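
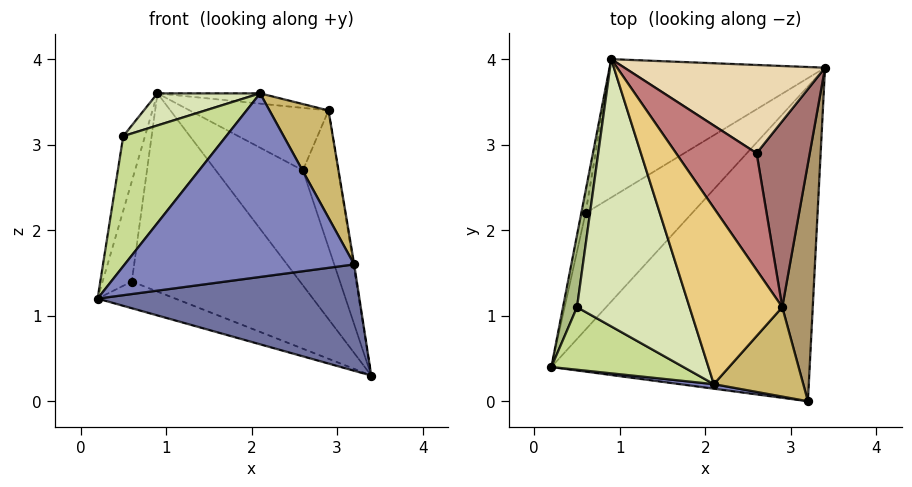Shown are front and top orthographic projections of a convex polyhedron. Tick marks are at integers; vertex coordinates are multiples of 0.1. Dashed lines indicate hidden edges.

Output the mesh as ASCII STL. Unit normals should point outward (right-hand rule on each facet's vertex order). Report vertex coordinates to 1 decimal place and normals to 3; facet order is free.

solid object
 facet normal 0.083 -0.319 -0.944
  outer loop
   vertex 3.2 0.0 1.6
   vertex 0.2 0.4 1.2
   vertex 3.4 3.9 0.3
  endloop
 endfacet
 facet normal -0.135 -0.990 0.025
  outer loop
   vertex 2.1 0.2 3.6
   vertex 0.2 0.4 1.2
   vertex 3.2 0.0 1.6
  endloop
 endfacet
 facet normal -0.460 0.198 -0.865
  outer loop
   vertex 0.6 2.2 1.4
   vertex 3.4 3.9 0.3
   vertex 0.2 0.4 1.2
  endloop
 endfacet
 facet normal -0.974 0.222 -0.049
  outer loop
   vertex 0.6 2.2 1.4
   vertex 0.2 0.4 1.2
   vertex 0.9 4.0 3.6
  endloop
 endfacet
 facet normal -0.586 0.665 -0.464
  outer loop
   vertex 0.6 2.2 1.4
   vertex 0.9 4.0 3.6
   vertex 3.4 3.9 0.3
  endloop
 endfacet
 facet normal -0.987 0.117 0.113
  outer loop
   vertex 0.5 1.1 3.1
   vertex 0.9 4.0 3.6
   vertex 0.2 0.4 1.2
  endloop
 endfacet
 facet normal -0.540 -0.758 0.365
  outer loop
   vertex 0.5 1.1 3.1
   vertex 0.2 0.4 1.2
   vertex 2.1 0.2 3.6
  endloop
 endfacet
 facet normal -0.353 -0.111 0.929
  outer loop
   vertex 0.5 1.1 3.1
   vertex 2.1 0.2 3.6
   vertex 0.9 4.0 3.6
  endloop
 endfacet
 facet normal 0.987 0.004 0.162
  outer loop
   vertex 2.9 1.1 3.4
   vertex 3.2 0.0 1.6
   vertex 3.4 3.9 0.3
  endloop
 endfacet
 facet normal 0.716 -0.537 0.447
  outer loop
   vertex 2.9 1.1 3.4
   vertex 2.1 0.2 3.6
   vertex 3.2 0.0 1.6
  endloop
 endfacet
 facet normal 0.181 0.057 0.982
  outer loop
   vertex 2.9 1.1 3.4
   vertex 0.9 4.0 3.6
   vertex 2.1 0.2 3.6
  endloop
 endfacet
 facet normal 0.641 0.609 0.467
  outer loop
   vertex 2.6 2.9 2.7
   vertex 3.4 3.9 0.3
   vertex 0.9 4.0 3.6
  endloop
 endfacet
 facet normal 0.859 0.304 0.413
  outer loop
   vertex 2.6 2.9 2.7
   vertex 2.9 1.1 3.4
   vertex 3.4 3.9 0.3
  endloop
 endfacet
 facet normal 0.611 0.373 0.698
  outer loop
   vertex 2.6 2.9 2.7
   vertex 0.9 4.0 3.6
   vertex 2.9 1.1 3.4
  endloop
 endfacet
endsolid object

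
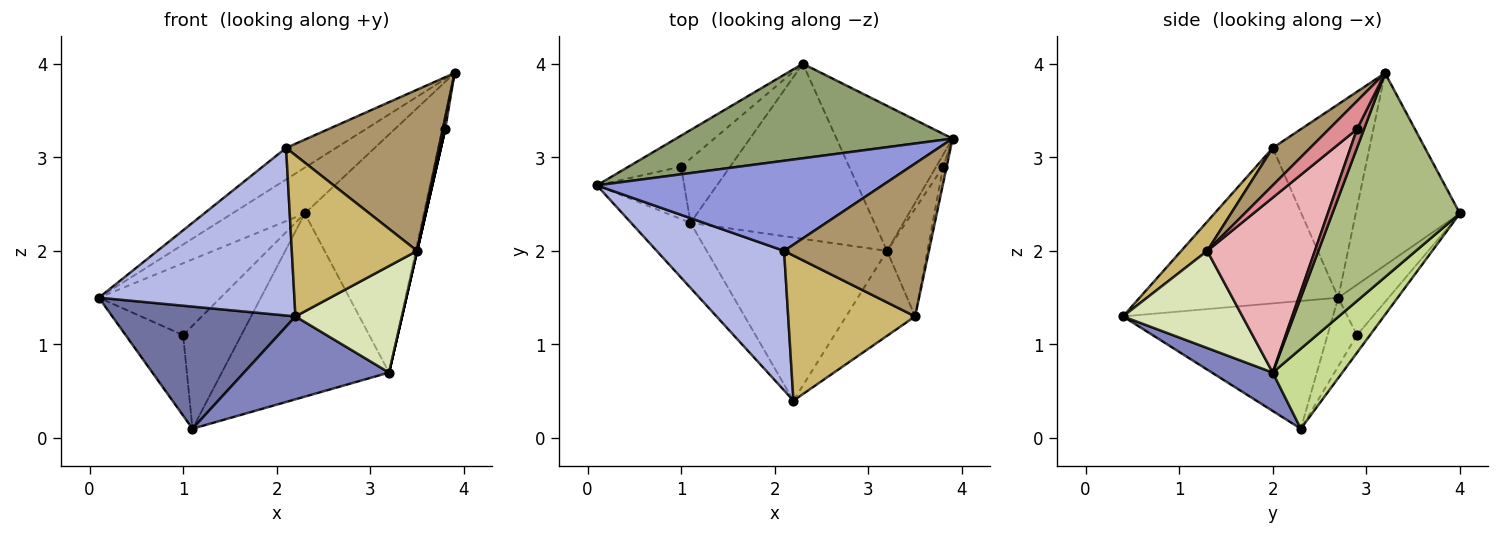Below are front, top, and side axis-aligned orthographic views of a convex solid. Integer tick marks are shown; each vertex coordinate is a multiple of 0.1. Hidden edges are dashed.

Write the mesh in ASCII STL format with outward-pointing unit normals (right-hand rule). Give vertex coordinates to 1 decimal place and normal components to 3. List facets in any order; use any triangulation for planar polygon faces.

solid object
 facet normal -0.711 -0.621 -0.331
  outer loop
   vertex 1.1 2.3 0.1
   vertex 2.2 0.4 1.3
   vertex 0.1 2.7 1.5
  endloop
 endfacet
 facet normal 0.187 -0.445 -0.876
  outer loop
   vertex 3.2 2.0 0.7
   vertex 2.2 0.4 1.3
   vertex 1.1 2.3 0.1
  endloop
 endfacet
 facet normal -0.539 0.278 0.795
  outer loop
   vertex 2.1 2.0 3.1
   vertex 3.9 3.2 3.9
   vertex 0.1 2.7 1.5
  endloop
 endfacet
 facet normal -0.615 -0.606 0.504
  outer loop
   vertex 2.1 2.0 3.1
   vertex 0.1 2.7 1.5
   vertex 2.2 0.4 1.3
  endloop
 endfacet
 facet normal -0.530 0.370 0.763
  outer loop
   vertex 2.3 4.0 2.4
   vertex 0.1 2.7 1.5
   vertex 3.9 3.2 3.9
  endloop
 endfacet
 facet normal 0.675 0.630 -0.384
  outer loop
   vertex 2.3 4.0 2.4
   vertex 3.9 3.2 3.9
   vertex 3.2 2.0 0.7
  endloop
 endfacet
 facet normal 0.288 0.692 -0.662
  outer loop
   vertex 2.3 4.0 2.4
   vertex 3.2 2.0 0.7
   vertex 1.1 2.3 0.1
  endloop
 endfacet
 facet normal 0.659 -0.588 -0.469
  outer loop
   vertex 3.5 1.3 2.0
   vertex 2.2 0.4 1.3
   vertex 3.2 2.0 0.7
  endloop
 endfacet
 facet normal 0.175 -0.714 0.677
  outer loop
   vertex 3.5 1.3 2.0
   vertex 3.9 3.2 3.9
   vertex 2.1 2.0 3.1
  endloop
 endfacet
 facet normal 0.152 -0.734 0.661
  outer loop
   vertex 3.5 1.3 2.0
   vertex 2.1 2.0 3.1
   vertex 2.2 0.4 1.3
  endloop
 endfacet
 facet normal -0.394 0.770 -0.502
  outer loop
   vertex 1.0 2.9 1.1
   vertex 1.1 2.3 0.1
   vertex 0.1 2.7 1.5
  endloop
 endfacet
 facet normal -0.355 0.858 -0.371
  outer loop
   vertex 1.0 2.9 1.1
   vertex 0.1 2.7 1.5
   vertex 2.3 4.0 2.4
  endloop
 endfacet
 facet normal -0.187 0.834 -0.519
  outer loop
   vertex 1.0 2.9 1.1
   vertex 2.3 4.0 2.4
   vertex 1.1 2.3 0.1
  endloop
 endfacet
 facet normal 0.872 0.363 -0.327
  outer loop
   vertex 3.8 2.9 3.3
   vertex 3.2 2.0 0.7
   vertex 3.9 3.2 3.9
  endloop
 endfacet
 facet normal 0.989 -0.087 -0.121
  outer loop
   vertex 3.8 2.9 3.3
   vertex 3.9 3.2 3.9
   vertex 3.5 1.3 2.0
  endloop
 endfacet
 facet normal 0.974 0.000 -0.225
  outer loop
   vertex 3.8 2.9 3.3
   vertex 3.5 1.3 2.0
   vertex 3.2 2.0 0.7
  endloop
 endfacet
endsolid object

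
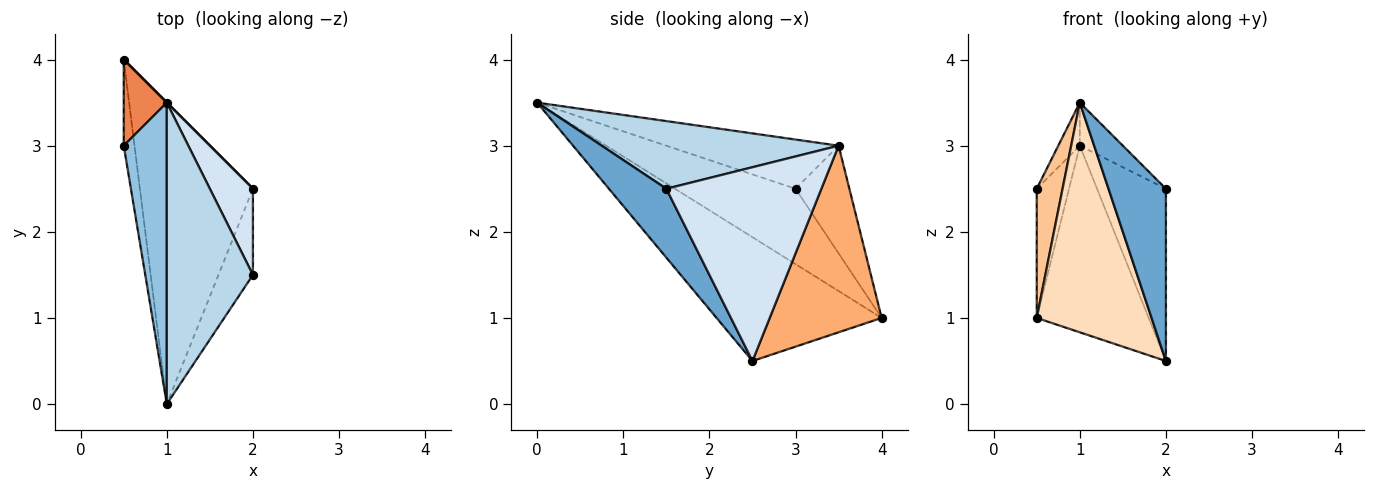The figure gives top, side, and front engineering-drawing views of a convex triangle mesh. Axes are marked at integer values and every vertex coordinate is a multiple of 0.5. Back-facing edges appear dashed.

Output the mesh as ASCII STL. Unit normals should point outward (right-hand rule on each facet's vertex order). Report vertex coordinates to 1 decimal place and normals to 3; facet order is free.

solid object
 facet normal 0.667 -0.667 -0.333
  outer loop
   vertex 2.0 2.5 0.5
   vertex 2.0 1.5 2.5
   vertex 1.0 0.0 3.5
  endloop
 endfacet
 facet normal -0.749 0.094 0.656
  outer loop
   vertex 1.0 3.5 3.0
   vertex 0.5 3.0 2.5
   vertex 1.0 0.0 3.5
  endloop
 endfacet
 facet normal 0.614 0.112 0.781
  outer loop
   vertex 1.0 3.5 3.0
   vertex 1.0 0.0 3.5
   vertex 2.0 1.5 2.5
  endloop
 endfacet
 facet normal 0.896 0.398 0.199
  outer loop
   vertex 1.0 3.5 3.0
   vertex 2.0 1.5 2.5
   vertex 2.0 2.5 0.5
  endloop
 endfacet
 facet normal -0.811 0.487 0.324
  outer loop
   vertex 0.5 4.0 1.0
   vertex 0.5 3.0 2.5
   vertex 1.0 3.5 3.0
  endloop
 endfacet
 facet normal 0.707 0.707 0.000
  outer loop
   vertex 0.5 4.0 1.0
   vertex 1.0 3.5 3.0
   vertex 2.0 2.5 0.5
  endloop
 endfacet
 facet normal -0.968 -0.208 -0.138
  outer loop
   vertex 0.5 4.0 1.0
   vertex 1.0 0.0 3.5
   vertex 0.5 3.0 2.5
  endloop
 endfacet
 facet normal -0.657 -0.457 -0.600
  outer loop
   vertex 0.5 4.0 1.0
   vertex 2.0 2.5 0.5
   vertex 1.0 0.0 3.5
  endloop
 endfacet
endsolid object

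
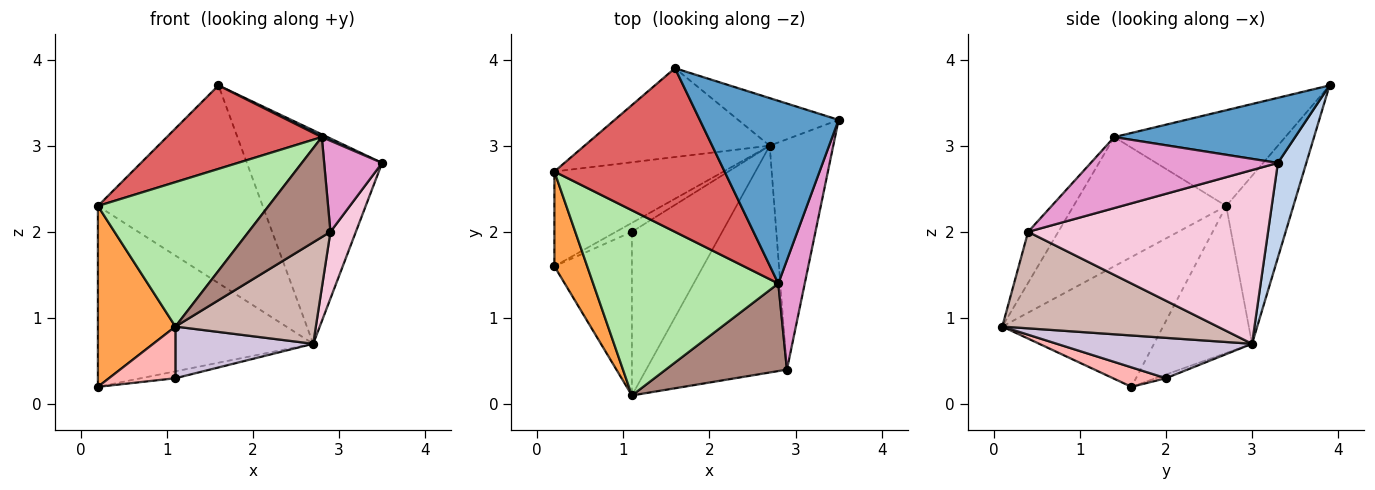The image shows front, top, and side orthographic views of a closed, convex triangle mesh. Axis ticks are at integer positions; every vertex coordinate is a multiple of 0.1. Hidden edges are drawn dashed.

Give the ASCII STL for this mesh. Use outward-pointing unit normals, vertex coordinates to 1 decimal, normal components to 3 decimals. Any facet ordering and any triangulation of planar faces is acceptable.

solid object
 facet normal 0.425 -0.013 0.905
  outer loop
   vertex 2.8 1.4 3.1
   vertex 3.5 3.3 2.8
   vertex 1.6 3.9 3.7
  endloop
 endfacet
 facet normal 0.201 0.956 -0.213
  outer loop
   vertex 2.7 3.0 0.7
   vertex 1.6 3.9 3.7
   vertex 3.5 3.3 2.8
  endloop
 endfacet
 facet normal -0.878 -0.423 0.222
  outer loop
   vertex 0.2 2.7 2.3
   vertex 0.2 1.6 0.2
   vertex 1.1 0.1 0.9
  endloop
 endfacet
 facet normal -0.374 0.822 -0.430
  outer loop
   vertex 0.2 2.7 2.3
   vertex 2.7 3.0 0.7
   vertex 0.2 1.6 0.2
  endloop
 endfacet
 facet normal -0.349 0.855 -0.384
  outer loop
   vertex 0.2 2.7 2.3
   vertex 1.6 3.9 3.7
   vertex 2.7 3.0 0.7
  endloop
 endfacet
 facet normal -0.482 -0.539 0.691
  outer loop
   vertex 0.2 2.7 2.3
   vertex 1.1 0.1 0.9
   vertex 2.8 1.4 3.1
  endloop
 endfacet
 facet normal -0.448 -0.406 0.796
  outer loop
   vertex 0.2 2.7 2.3
   vertex 2.8 1.4 3.1
   vertex 1.6 3.9 3.7
  endloop
 endfacet
 facet normal 0.233 -0.293 -0.927
  outer loop
   vertex 1.1 2.0 0.3
   vertex 1.1 0.1 0.9
   vertex 0.2 1.6 0.2
  endloop
 endfacet
 facet normal -0.180 0.600 -0.780
  outer loop
   vertex 1.1 2.0 0.3
   vertex 0.2 1.6 0.2
   vertex 2.7 3.0 0.7
  endloop
 endfacet
 facet normal 0.392 -0.277 -0.877
  outer loop
   vertex 1.1 2.0 0.3
   vertex 2.7 3.0 0.7
   vertex 1.1 0.1 0.9
  endloop
 endfacet
 facet normal -0.267 -0.725 0.635
  outer loop
   vertex 2.9 0.4 2.0
   vertex 2.8 1.4 3.1
   vertex 1.1 0.1 0.9
  endloop
 endfacet
 facet normal 0.531 -0.346 -0.774
  outer loop
   vertex 2.9 0.4 2.0
   vertex 1.1 0.1 0.9
   vertex 2.7 3.0 0.7
  endloop
 endfacet
 facet normal 0.900 -0.279 0.335
  outer loop
   vertex 2.9 0.4 2.0
   vertex 3.5 3.3 2.8
   vertex 2.8 1.4 3.1
  endloop
 endfacet
 facet normal 0.935 -0.099 -0.342
  outer loop
   vertex 2.9 0.4 2.0
   vertex 2.7 3.0 0.7
   vertex 3.5 3.3 2.8
  endloop
 endfacet
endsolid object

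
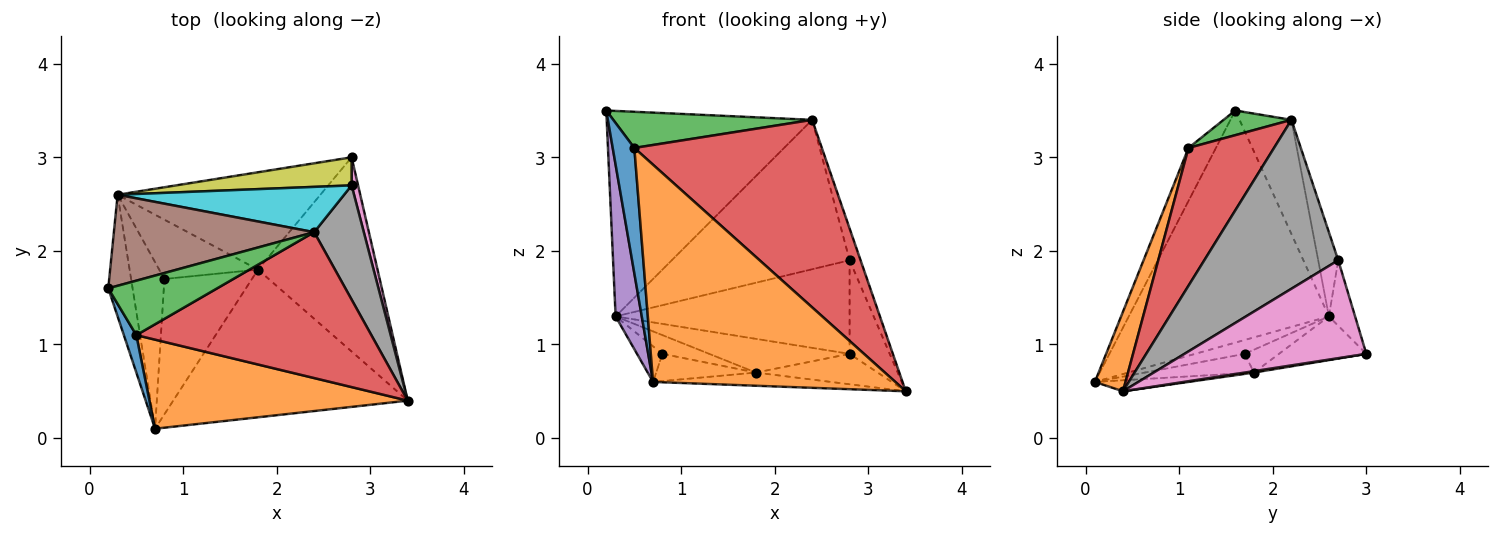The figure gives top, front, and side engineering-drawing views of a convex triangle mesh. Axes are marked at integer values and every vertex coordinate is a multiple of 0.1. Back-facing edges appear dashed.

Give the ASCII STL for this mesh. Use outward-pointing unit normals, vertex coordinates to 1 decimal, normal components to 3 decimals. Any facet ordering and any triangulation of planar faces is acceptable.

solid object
 facet normal -0.772 -0.609 0.182
  outer loop
   vertex 0.5 1.1 3.1
   vertex 0.2 1.6 3.5
   vertex 0.7 0.1 0.6
  endloop
 endfacet
 facet normal 0.116 -0.919 0.377
  outer loop
   vertex 0.5 1.1 3.1
   vertex 0.7 0.1 0.6
   vertex 3.4 0.4 0.5
  endloop
 endfacet
 facet normal 0.185 -0.544 0.819
  outer loop
   vertex 0.5 1.1 3.1
   vertex 2.4 2.2 3.4
   vertex 0.2 1.6 3.5
  endloop
 endfacet
 facet normal 0.339 -0.743 0.578
  outer loop
   vertex 0.5 1.1 3.1
   vertex 3.4 0.4 0.5
   vertex 2.4 2.2 3.4
  endloop
 endfacet
 facet normal -0.986 -0.129 -0.103
  outer loop
   vertex 0.3 2.6 1.3
   vertex 0.7 0.1 0.6
   vertex 0.2 1.6 3.5
  endloop
 endfacet
 facet normal -0.225 0.891 0.395
  outer loop
   vertex 0.3 2.6 1.3
   vertex 0.2 1.6 3.5
   vertex 2.4 2.2 3.4
  endloop
 endfacet
 facet normal 0.974 0.215 0.064
  outer loop
   vertex 2.8 2.7 1.9
   vertex 3.4 0.4 0.5
   vertex 2.8 3.0 0.9
  endloop
 endfacet
 facet normal 0.956 0.078 0.281
  outer loop
   vertex 2.8 2.7 1.9
   vertex 2.4 2.2 3.4
   vertex 3.4 0.4 0.5
  endloop
 endfacet
 facet normal -0.107 0.952 0.286
  outer loop
   vertex 2.8 2.7 1.9
   vertex 2.8 3.0 0.9
   vertex 0.3 2.6 1.3
  endloop
 endfacet
 facet normal -0.107 0.951 0.289
  outer loop
   vertex 2.8 2.7 1.9
   vertex 0.3 2.6 1.3
   vertex 2.4 2.2 3.4
  endloop
 endfacet
 facet normal -0.199 0.321 -0.926
  outer loop
   vertex 1.8 1.8 0.7
   vertex 0.3 2.6 1.3
   vertex 2.8 3.0 0.9
  endloop
 endfacet
 facet normal 0.012 0.155 -0.988
  outer loop
   vertex 1.8 1.8 0.7
   vertex 2.8 3.0 0.9
   vertex 3.4 0.4 0.5
  endloop
 endfacet
 facet normal -0.047 0.089 -0.995
  outer loop
   vertex 1.8 1.8 0.7
   vertex 3.4 0.4 0.5
   vertex 0.7 0.1 0.6
  endloop
 endfacet
 facet normal -0.377 0.193 -0.906
  outer loop
   vertex 0.8 1.7 0.9
   vertex 0.7 0.1 0.6
   vertex 0.3 2.6 1.3
  endloop
 endfacet
 facet normal -0.211 0.193 -0.958
  outer loop
   vertex 0.8 1.7 0.9
   vertex 1.8 1.8 0.7
   vertex 0.7 0.1 0.6
  endloop
 endfacet
 facet normal -0.216 0.294 -0.931
  outer loop
   vertex 0.8 1.7 0.9
   vertex 0.3 2.6 1.3
   vertex 1.8 1.8 0.7
  endloop
 endfacet
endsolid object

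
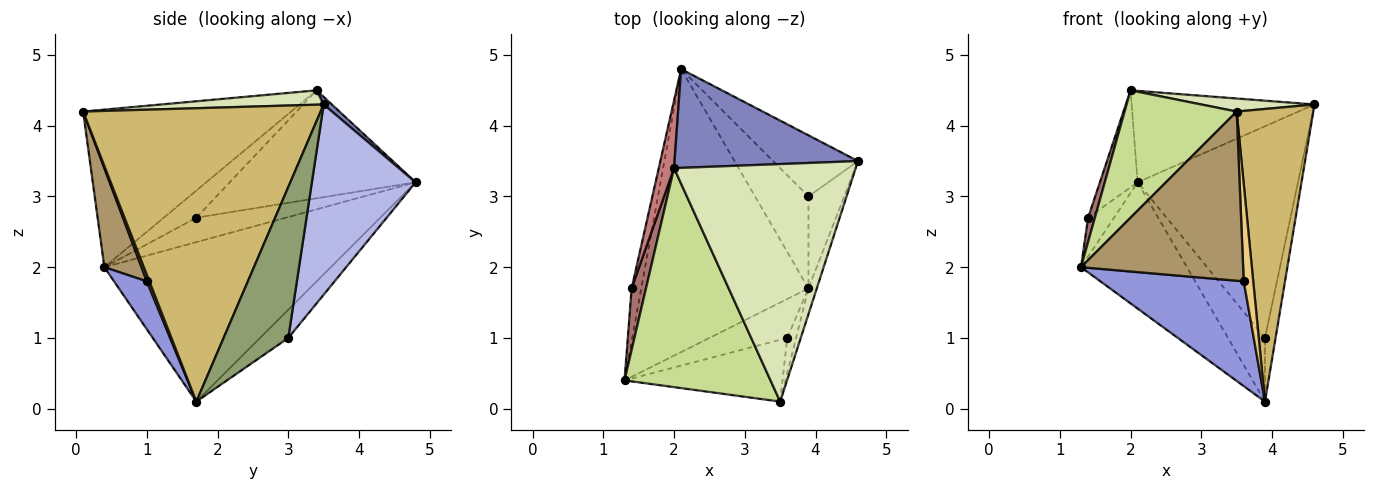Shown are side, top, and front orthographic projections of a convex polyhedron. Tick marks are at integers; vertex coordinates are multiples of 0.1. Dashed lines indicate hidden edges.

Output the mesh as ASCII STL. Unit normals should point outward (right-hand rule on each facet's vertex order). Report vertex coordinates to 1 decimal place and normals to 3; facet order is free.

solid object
 facet normal -0.657 0.307 -0.689
  outer loop
   vertex 3.9 1.7 0.1
   vertex 1.3 0.4 2.0
   vertex 2.1 4.8 3.2
  endloop
 endfacet
 facet normal 0.030 0.679 0.734
  outer loop
   vertex 2.0 3.4 4.5
   vertex 4.6 3.5 4.3
   vertex 2.1 4.8 3.2
  endloop
 endfacet
 facet normal 0.210 -0.917 -0.340
  outer loop
   vertex 3.6 1.0 1.8
   vertex 1.3 0.4 2.0
   vertex 3.9 1.7 0.1
  endloop
 endfacet
 facet normal 0.528 0.816 -0.236
  outer loop
   vertex 3.9 3.0 1.0
   vertex 2.1 4.8 3.2
   vertex 4.6 3.5 4.3
  endloop
 endfacet
 facet normal 0.961 0.158 -0.228
  outer loop
   vertex 3.9 3.0 1.0
   vertex 4.6 3.5 4.3
   vertex 3.9 1.7 0.1
  endloop
 endfacet
 facet normal -0.399 0.522 -0.754
  outer loop
   vertex 3.9 3.0 1.0
   vertex 3.9 1.7 0.1
   vertex 2.1 4.8 3.2
  endloop
 endfacet
 facet normal -0.682 -0.368 0.632
  outer loop
   vertex 3.5 0.1 4.2
   vertex 2.0 3.4 4.5
   vertex 1.3 0.4 2.0
  endloop
 endfacet
 facet normal 0.079 -0.055 0.995
  outer loop
   vertex 3.5 0.1 4.2
   vertex 4.6 3.5 4.3
   vertex 2.0 3.4 4.5
  endloop
 endfacet
 facet normal 0.210 -0.918 -0.336
  outer loop
   vertex 3.5 0.1 4.2
   vertex 1.3 0.4 2.0
   vertex 3.6 1.0 1.8
  endloop
 endfacet
 facet normal 0.951 -0.307 -0.027
  outer loop
   vertex 3.5 0.1 4.2
   vertex 3.9 1.7 0.1
   vertex 4.6 3.5 4.3
  endloop
 endfacet
 facet normal 0.248 -0.910 -0.331
  outer loop
   vertex 3.5 0.1 4.2
   vertex 3.6 1.0 1.8
   vertex 3.9 1.7 0.1
  endloop
 endfacet
 facet normal -0.898 0.260 -0.355
  outer loop
   vertex 1.4 1.7 2.7
   vertex 2.1 4.8 3.2
   vertex 1.3 0.4 2.0
  endloop
 endfacet
 facet normal -0.869 -0.181 0.461
  outer loop
   vertex 1.4 1.7 2.7
   vertex 1.3 0.4 2.0
   vertex 2.0 3.4 4.5
  endloop
 endfacet
 facet normal -0.971 0.197 0.138
  outer loop
   vertex 1.4 1.7 2.7
   vertex 2.0 3.4 4.5
   vertex 2.1 4.8 3.2
  endloop
 endfacet
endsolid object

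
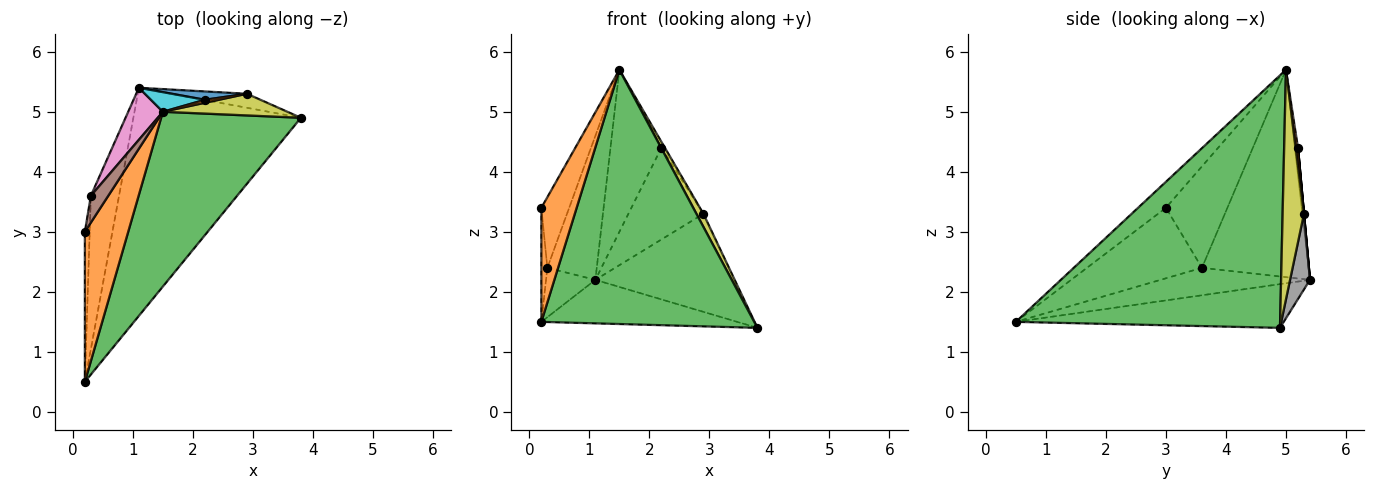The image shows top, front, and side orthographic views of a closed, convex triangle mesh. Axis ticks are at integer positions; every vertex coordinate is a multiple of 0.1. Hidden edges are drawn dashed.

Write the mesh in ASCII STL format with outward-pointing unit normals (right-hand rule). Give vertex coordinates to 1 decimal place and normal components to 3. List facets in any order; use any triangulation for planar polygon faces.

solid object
 facet normal -0.248 0.182 -0.952
  outer loop
   vertex 1.1 5.4 2.2
   vertex 3.8 4.9 1.4
   vertex 0.2 0.5 1.5
  endloop
 endfacet
 facet normal -0.431 -0.546 0.718
  outer loop
   vertex 1.5 5.0 5.7
   vertex 0.2 3.0 3.4
   vertex 0.2 0.5 1.5
  endloop
 endfacet
 facet normal 0.715 -0.576 0.396
  outer loop
   vertex 1.5 5.0 5.7
   vertex 0.2 0.5 1.5
   vertex 3.8 4.9 1.4
  endloop
 endfacet
 facet normal -0.996 0.052 -0.068
  outer loop
   vertex 0.3 3.6 2.4
   vertex 0.2 0.5 1.5
   vertex 0.2 3.0 3.4
  endloop
 endfacet
 facet normal -0.680 0.225 -0.698
  outer loop
   vertex 0.3 3.6 2.4
   vertex 1.1 5.4 2.2
   vertex 0.2 0.5 1.5
  endloop
 endfacet
 facet normal -0.900 0.407 0.154
  outer loop
   vertex 0.3 3.6 2.4
   vertex 0.2 3.0 3.4
   vertex 1.5 5.0 5.7
  endloop
 endfacet
 facet normal -0.897 0.415 0.150
  outer loop
   vertex 0.3 3.6 2.4
   vertex 1.5 5.0 5.7
   vertex 1.1 5.4 2.2
  endloop
 endfacet
 facet normal 0.140 0.980 -0.140
  outer loop
   vertex 2.9 5.3 3.3
   vertex 3.8 4.9 1.4
   vertex 1.1 5.4 2.2
  endloop
 endfacet
 facet normal 0.845 -0.276 0.458
  outer loop
   vertex 2.9 5.3 3.3
   vertex 1.5 5.0 5.7
   vertex 3.8 4.9 1.4
  endloop
 endfacet
 facet normal -0.060 0.991 0.120
  outer loop
   vertex 2.2 5.2 4.4
   vertex 1.1 5.4 2.2
   vertex 1.5 5.0 5.7
  endloop
 endfacet
 facet normal 0.000 0.996 0.091
  outer loop
   vertex 2.2 5.2 4.4
   vertex 2.9 5.3 3.3
   vertex 1.1 5.4 2.2
  endloop
 endfacet
 facet normal 0.498 0.775 0.388
  outer loop
   vertex 2.2 5.2 4.4
   vertex 1.5 5.0 5.7
   vertex 2.9 5.3 3.3
  endloop
 endfacet
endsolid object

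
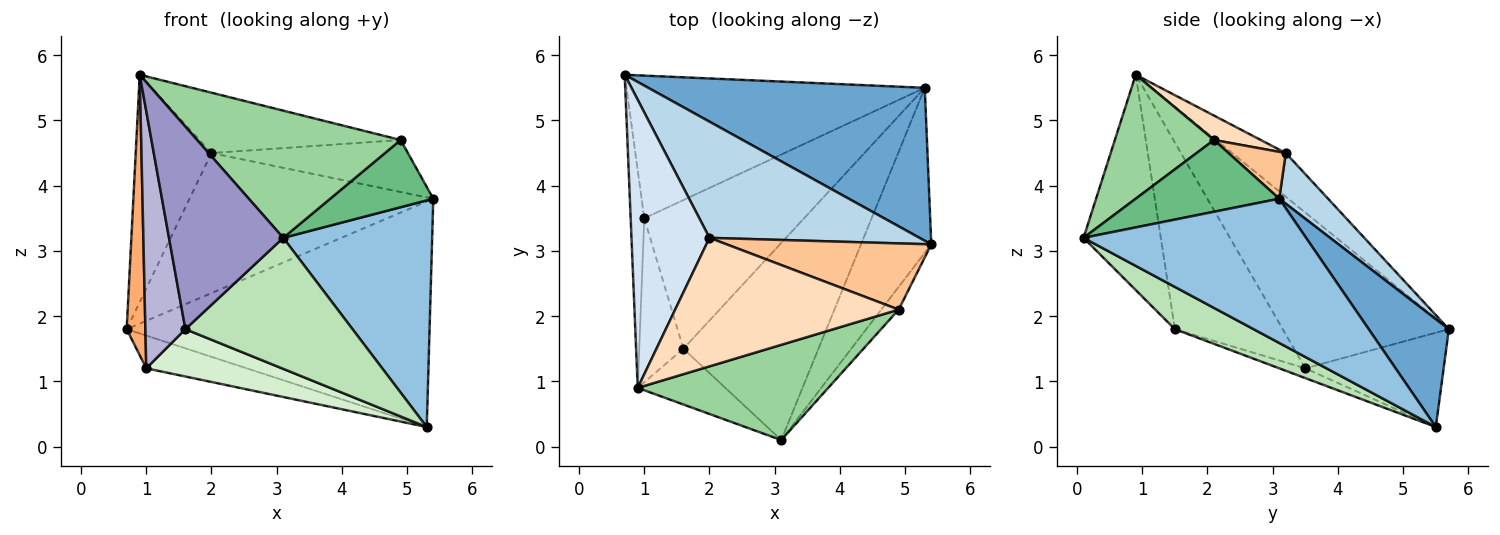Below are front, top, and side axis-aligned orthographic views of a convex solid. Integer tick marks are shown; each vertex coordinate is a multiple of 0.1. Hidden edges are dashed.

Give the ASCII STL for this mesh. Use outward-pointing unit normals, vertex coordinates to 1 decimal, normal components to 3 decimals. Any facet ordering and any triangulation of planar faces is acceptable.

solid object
 facet normal 0.214 0.808 0.548
  outer loop
   vertex 5.3 5.5 0.3
   vertex 0.7 5.7 1.8
   vertex 5.4 3.1 3.8
  endloop
 endfacet
 facet normal 0.770 -0.515 -0.375
  outer loop
   vertex 5.3 5.5 0.3
   vertex 5.4 3.1 3.8
   vertex 3.1 0.1 3.2
  endloop
 endfacet
 facet normal 0.152 0.761 0.631
  outer loop
   vertex 2.0 3.2 4.5
   vertex 5.4 3.1 3.8
   vertex 0.7 5.7 1.8
  endloop
 endfacet
 facet normal -0.402 0.567 0.719
  outer loop
   vertex 2.0 3.2 4.5
   vertex 0.7 5.7 1.8
   vertex 0.9 0.9 5.7
  endloop
 endfacet
 facet normal -0.294 0.214 -0.931
  outer loop
   vertex 1.0 3.5 1.2
   vertex 0.7 5.7 1.8
   vertex 5.3 5.5 0.3
  endloop
 endfacet
 facet normal -0.990 -0.111 -0.086
  outer loop
   vertex 1.0 3.5 1.2
   vertex 0.9 0.9 5.7
   vertex 0.7 5.7 1.8
  endloop
 endfacet
 facet normal 0.177 0.608 0.774
  outer loop
   vertex 4.9 2.1 4.7
   vertex 5.4 3.1 3.8
   vertex 2.0 3.2 4.5
  endloop
 endfacet
 facet normal 0.098 0.423 0.901
  outer loop
   vertex 4.9 2.1 4.7
   vertex 2.0 3.2 4.5
   vertex 0.9 0.9 5.7
  endloop
 endfacet
 facet normal 0.797 -0.572 -0.193
  outer loop
   vertex 4.9 2.1 4.7
   vertex 3.1 0.1 3.2
   vertex 5.4 3.1 3.8
  endloop
 endfacet
 facet normal 0.363 -0.746 0.558
  outer loop
   vertex 4.9 2.1 4.7
   vertex 0.9 0.9 5.7
   vertex 3.1 0.1 3.2
  endloop
 endfacet
 facet normal 0.252 -0.536 -0.806
  outer loop
   vertex 1.6 1.5 1.8
   vertex 5.3 5.5 0.3
   vertex 3.1 0.1 3.2
  endloop
 endfacet
 facet normal -0.058 -0.303 -0.951
  outer loop
   vertex 1.6 1.5 1.8
   vertex 1.0 3.5 1.2
   vertex 5.3 5.5 0.3
  endloop
 endfacet
 facet normal -0.546 -0.808 -0.222
  outer loop
   vertex 1.6 1.5 1.8
   vertex 3.1 0.1 3.2
   vertex 0.9 0.9 5.7
  endloop
 endfacet
 facet normal -0.915 -0.340 -0.217
  outer loop
   vertex 1.6 1.5 1.8
   vertex 0.9 0.9 5.7
   vertex 1.0 3.5 1.2
  endloop
 endfacet
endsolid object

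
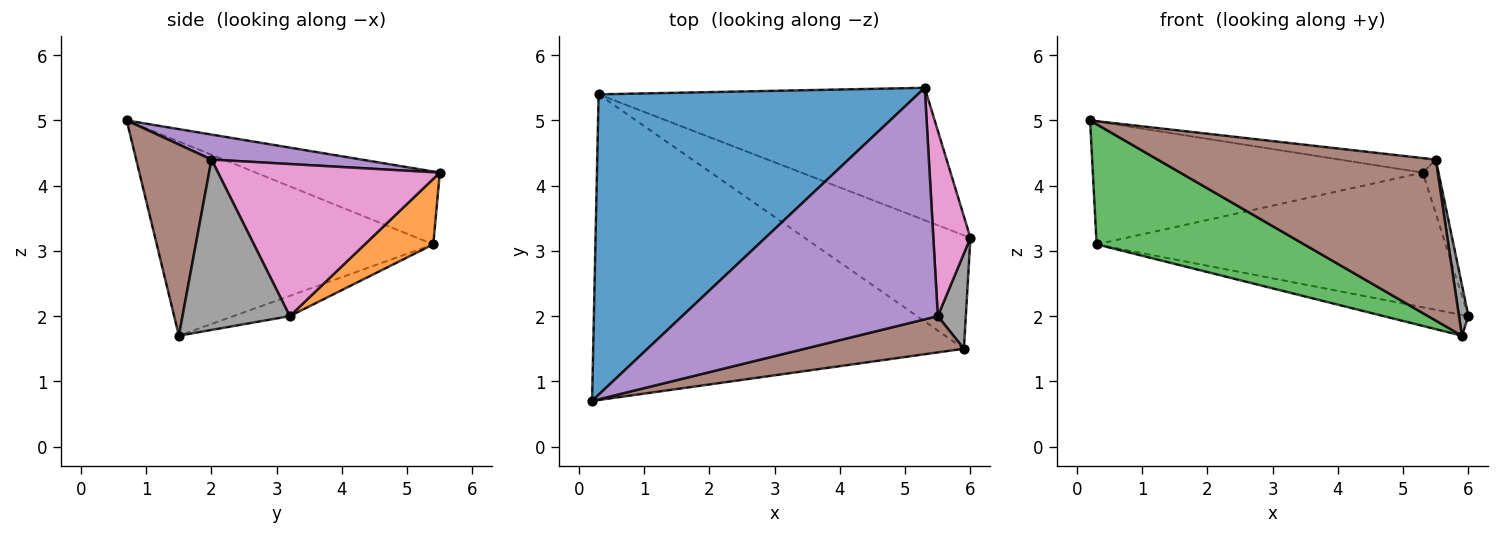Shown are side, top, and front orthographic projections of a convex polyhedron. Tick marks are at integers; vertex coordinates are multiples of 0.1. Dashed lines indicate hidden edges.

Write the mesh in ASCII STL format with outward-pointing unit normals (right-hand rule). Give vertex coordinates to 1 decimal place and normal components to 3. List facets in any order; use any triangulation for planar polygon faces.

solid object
 facet normal -0.207 0.370 0.906
  outer loop
   vertex 0.3 5.4 3.1
   vertex 0.2 0.7 5.0
   vertex 5.3 5.5 4.2
  endloop
 endfacet
 facet normal 0.139 0.706 -0.694
  outer loop
   vertex 0.3 5.4 3.1
   vertex 5.3 5.5 4.2
   vertex 6.0 3.2 2.0
  endloop
 endfacet
 facet normal -0.438 -0.329 -0.837
  outer loop
   vertex 0.3 5.4 3.1
   vertex 5.9 1.5 1.7
   vertex 0.2 0.7 5.0
  endloop
 endfacet
 facet normal -0.119 0.179 -0.977
  outer loop
   vertex 0.3 5.4 3.1
   vertex 6.0 3.2 2.0
   vertex 5.9 1.5 1.7
  endloop
 endfacet
 facet normal 0.097 0.062 0.993
  outer loop
   vertex 5.5 2.0 4.4
   vertex 5.3 5.5 4.2
   vertex 0.2 0.7 5.0
  endloop
 endfacet
 facet normal 0.255 -0.943 0.213
  outer loop
   vertex 5.5 2.0 4.4
   vertex 0.2 0.7 5.0
   vertex 5.9 1.5 1.7
  endloop
 endfacet
 facet normal 0.969 0.069 0.236
  outer loop
   vertex 5.5 2.0 4.4
   vertex 6.0 3.2 2.0
   vertex 5.3 5.5 4.2
  endloop
 endfacet
 facet normal 0.983 -0.086 0.162
  outer loop
   vertex 5.5 2.0 4.4
   vertex 5.9 1.5 1.7
   vertex 6.0 3.2 2.0
  endloop
 endfacet
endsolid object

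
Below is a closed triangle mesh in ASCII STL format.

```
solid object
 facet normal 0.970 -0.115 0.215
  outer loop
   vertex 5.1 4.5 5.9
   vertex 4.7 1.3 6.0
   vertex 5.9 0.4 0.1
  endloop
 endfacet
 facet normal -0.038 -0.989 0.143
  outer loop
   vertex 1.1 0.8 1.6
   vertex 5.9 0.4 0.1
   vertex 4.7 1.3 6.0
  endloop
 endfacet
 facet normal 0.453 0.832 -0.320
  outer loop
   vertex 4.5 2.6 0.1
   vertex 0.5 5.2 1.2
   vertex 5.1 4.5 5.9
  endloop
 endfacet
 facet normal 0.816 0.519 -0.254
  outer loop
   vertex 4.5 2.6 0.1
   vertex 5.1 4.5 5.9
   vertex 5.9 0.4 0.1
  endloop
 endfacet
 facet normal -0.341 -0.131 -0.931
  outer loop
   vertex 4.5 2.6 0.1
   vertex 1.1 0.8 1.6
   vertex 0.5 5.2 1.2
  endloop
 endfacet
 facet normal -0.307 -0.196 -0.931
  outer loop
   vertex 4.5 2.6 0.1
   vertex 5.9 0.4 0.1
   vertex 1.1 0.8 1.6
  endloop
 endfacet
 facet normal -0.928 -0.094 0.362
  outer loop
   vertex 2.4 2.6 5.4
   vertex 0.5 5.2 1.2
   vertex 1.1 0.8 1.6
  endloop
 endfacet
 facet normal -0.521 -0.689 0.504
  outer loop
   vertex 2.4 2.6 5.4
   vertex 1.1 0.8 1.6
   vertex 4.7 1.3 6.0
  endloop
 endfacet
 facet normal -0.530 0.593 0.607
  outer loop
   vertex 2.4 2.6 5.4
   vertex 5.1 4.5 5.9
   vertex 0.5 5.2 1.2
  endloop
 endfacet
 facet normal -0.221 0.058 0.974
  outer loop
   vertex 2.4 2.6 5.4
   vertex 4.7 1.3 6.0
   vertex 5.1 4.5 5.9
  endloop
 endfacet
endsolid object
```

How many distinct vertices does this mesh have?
7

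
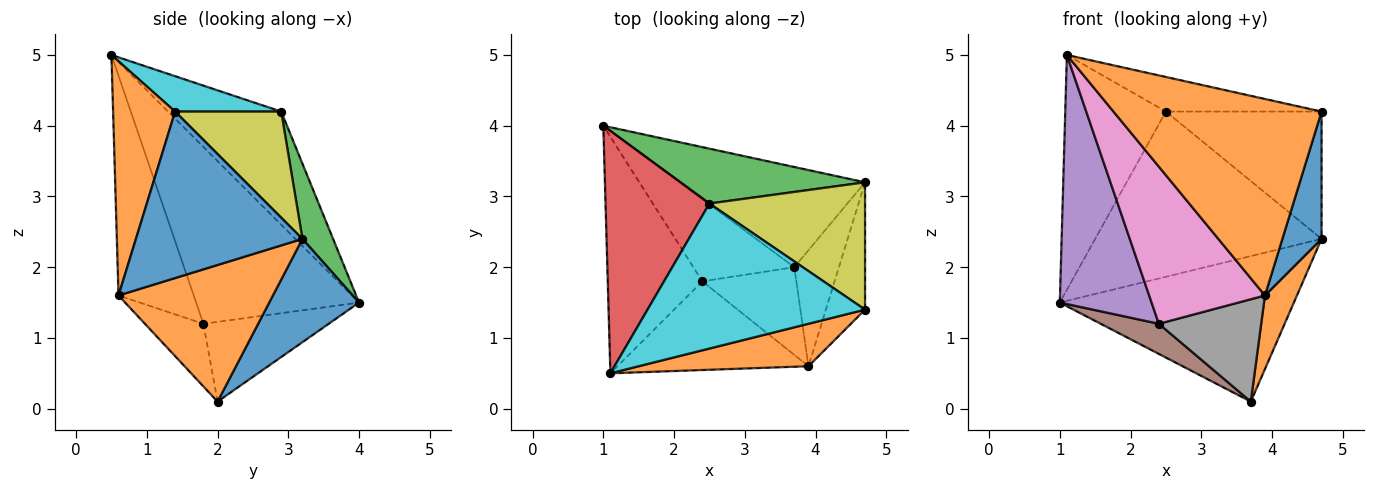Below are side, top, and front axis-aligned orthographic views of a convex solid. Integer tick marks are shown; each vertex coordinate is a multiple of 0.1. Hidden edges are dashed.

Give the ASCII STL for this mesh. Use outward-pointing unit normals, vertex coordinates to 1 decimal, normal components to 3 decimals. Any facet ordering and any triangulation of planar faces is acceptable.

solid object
 facet normal 0.301 0.785 -0.541
  outer loop
   vertex 3.7 2.0 0.1
   vertex 1.0 4.0 1.5
   vertex 4.7 3.2 2.4
  endloop
 endfacet
 facet normal 0.933 -0.193 -0.305
  outer loop
   vertex 3.9 0.6 1.6
   vertex 3.7 2.0 0.1
   vertex 4.7 3.2 2.4
  endloop
 endfacet
 facet normal 0.127 0.941 0.313
  outer loop
   vertex 2.5 2.9 4.2
   vertex 4.7 3.2 2.4
   vertex 1.0 4.0 1.5
  endloop
 endfacet
 facet normal -0.616 0.548 0.566
  outer loop
   vertex 2.5 2.9 4.2
   vertex 1.0 4.0 1.5
   vertex 1.1 0.5 5.0
  endloop
 endfacet
 facet normal -0.790 -0.445 -0.422
  outer loop
   vertex 2.4 1.8 1.2
   vertex 1.1 0.5 5.0
   vertex 1.0 4.0 1.5
  endloop
 endfacet
 facet normal -0.596 -0.276 -0.754
  outer loop
   vertex 2.4 1.8 1.2
   vertex 1.0 4.0 1.5
   vertex 3.7 2.0 0.1
  endloop
 endfacet
 facet normal -0.492 -0.758 -0.428
  outer loop
   vertex 2.4 1.8 1.2
   vertex 3.9 0.6 1.6
   vertex 1.1 0.5 5.0
  endloop
 endfacet
 facet normal -0.398 -0.697 -0.597
  outer loop
   vertex 2.4 1.8 1.2
   vertex 3.7 2.0 0.1
   vertex 3.9 0.6 1.6
  endloop
 endfacet
 facet normal 0.434 0.637 0.637
  outer loop
   vertex 4.7 1.4 4.2
   vertex 4.7 3.2 2.4
   vertex 2.5 2.9 4.2
  endloop
 endfacet
 facet normal 0.156 0.229 0.961
  outer loop
   vertex 4.7 1.4 4.2
   vertex 2.5 2.9 4.2
   vertex 1.1 0.5 5.0
  endloop
 endfacet
 facet normal 0.949 -0.223 -0.223
  outer loop
   vertex 4.7 1.4 4.2
   vertex 3.9 0.6 1.6
   vertex 4.7 3.2 2.4
  endloop
 endfacet
 facet normal 0.280 -0.938 0.203
  outer loop
   vertex 4.7 1.4 4.2
   vertex 1.1 0.5 5.0
   vertex 3.9 0.6 1.6
  endloop
 endfacet
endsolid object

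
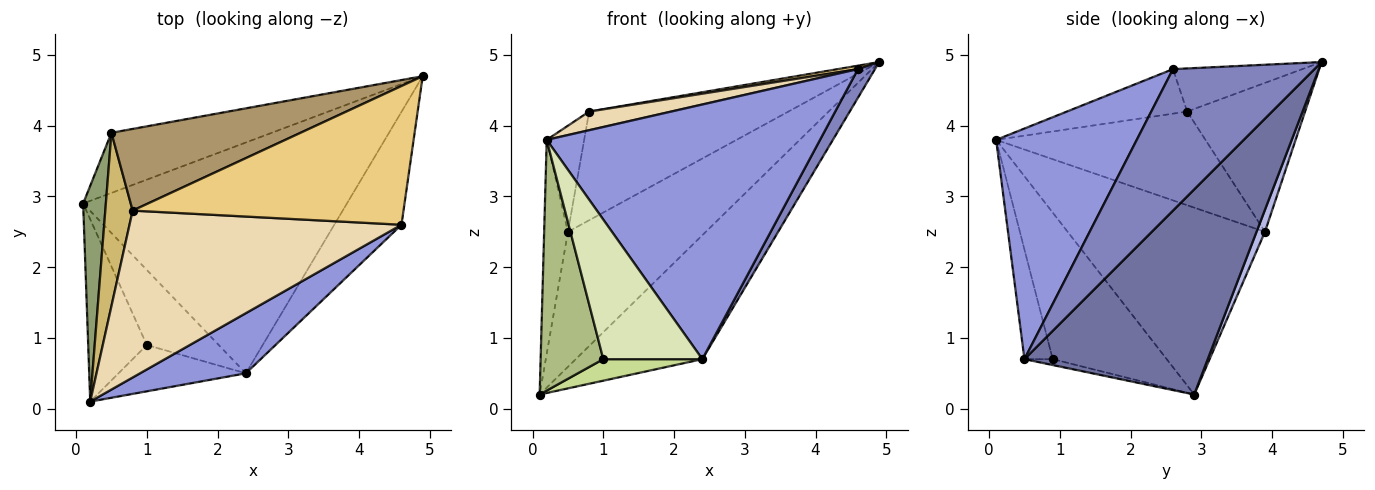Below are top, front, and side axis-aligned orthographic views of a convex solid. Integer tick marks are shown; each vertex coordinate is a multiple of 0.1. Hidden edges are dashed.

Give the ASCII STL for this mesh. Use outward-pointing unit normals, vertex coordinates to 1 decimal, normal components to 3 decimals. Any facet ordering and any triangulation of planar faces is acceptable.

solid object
 facet normal 0.565 0.390 -0.727
  outer loop
   vertex 2.4 0.5 0.7
   vertex 0.1 2.9 0.2
   vertex 4.9 4.7 4.9
  endloop
 endfacet
 facet normal 0.898 -0.108 -0.427
  outer loop
   vertex 2.4 0.5 0.7
   vertex 4.9 4.7 4.9
   vertex 4.6 2.6 4.8
  endloop
 endfacet
 facet normal 0.448 -0.870 0.205
  outer loop
   vertex 2.4 0.5 0.7
   vertex 4.6 2.6 4.8
   vertex 0.2 0.1 3.8
  endloop
 endfacet
 facet normal 0.056 0.912 -0.406
  outer loop
   vertex 0.5 3.9 2.5
   vertex 4.9 4.7 4.9
   vertex 0.1 2.9 0.2
  endloop
 endfacet
 facet normal -0.986 0.119 0.120
  outer loop
   vertex 0.5 3.9 2.5
   vertex 0.1 2.9 0.2
   vertex 0.2 0.1 3.8
  endloop
 endfacet
 facet normal -0.827 -0.455 -0.331
  outer loop
   vertex 1.0 0.9 0.7
   vertex 0.2 0.1 3.8
   vertex 0.1 2.9 0.2
  endloop
 endfacet
 facet normal -0.079 -0.275 -0.958
  outer loop
   vertex 1.0 0.9 0.7
   vertex 0.1 2.9 0.2
   vertex 2.4 0.5 0.7
  endloop
 endfacet
 facet normal -0.262 -0.916 -0.304
  outer loop
   vertex 1.0 0.9 0.7
   vertex 2.4 0.5 0.7
   vertex 0.2 0.1 3.8
  endloop
 endfacet
 facet normal -0.428 0.723 0.543
  outer loop
   vertex 0.8 2.8 4.2
   vertex 4.9 4.7 4.9
   vertex 0.5 3.9 2.5
  endloop
 endfacet
 facet normal -0.946 0.169 0.276
  outer loop
   vertex 0.8 2.8 4.2
   vertex 0.5 3.9 2.5
   vertex 0.2 0.1 3.8
  endloop
 endfacet
 facet normal -0.157 -0.025 0.987
  outer loop
   vertex 0.8 2.8 4.2
   vertex 4.6 2.6 4.8
   vertex 4.9 4.7 4.9
  endloop
 endfacet
 facet normal -0.161 -0.110 0.981
  outer loop
   vertex 0.8 2.8 4.2
   vertex 0.2 0.1 3.8
   vertex 4.6 2.6 4.8
  endloop
 endfacet
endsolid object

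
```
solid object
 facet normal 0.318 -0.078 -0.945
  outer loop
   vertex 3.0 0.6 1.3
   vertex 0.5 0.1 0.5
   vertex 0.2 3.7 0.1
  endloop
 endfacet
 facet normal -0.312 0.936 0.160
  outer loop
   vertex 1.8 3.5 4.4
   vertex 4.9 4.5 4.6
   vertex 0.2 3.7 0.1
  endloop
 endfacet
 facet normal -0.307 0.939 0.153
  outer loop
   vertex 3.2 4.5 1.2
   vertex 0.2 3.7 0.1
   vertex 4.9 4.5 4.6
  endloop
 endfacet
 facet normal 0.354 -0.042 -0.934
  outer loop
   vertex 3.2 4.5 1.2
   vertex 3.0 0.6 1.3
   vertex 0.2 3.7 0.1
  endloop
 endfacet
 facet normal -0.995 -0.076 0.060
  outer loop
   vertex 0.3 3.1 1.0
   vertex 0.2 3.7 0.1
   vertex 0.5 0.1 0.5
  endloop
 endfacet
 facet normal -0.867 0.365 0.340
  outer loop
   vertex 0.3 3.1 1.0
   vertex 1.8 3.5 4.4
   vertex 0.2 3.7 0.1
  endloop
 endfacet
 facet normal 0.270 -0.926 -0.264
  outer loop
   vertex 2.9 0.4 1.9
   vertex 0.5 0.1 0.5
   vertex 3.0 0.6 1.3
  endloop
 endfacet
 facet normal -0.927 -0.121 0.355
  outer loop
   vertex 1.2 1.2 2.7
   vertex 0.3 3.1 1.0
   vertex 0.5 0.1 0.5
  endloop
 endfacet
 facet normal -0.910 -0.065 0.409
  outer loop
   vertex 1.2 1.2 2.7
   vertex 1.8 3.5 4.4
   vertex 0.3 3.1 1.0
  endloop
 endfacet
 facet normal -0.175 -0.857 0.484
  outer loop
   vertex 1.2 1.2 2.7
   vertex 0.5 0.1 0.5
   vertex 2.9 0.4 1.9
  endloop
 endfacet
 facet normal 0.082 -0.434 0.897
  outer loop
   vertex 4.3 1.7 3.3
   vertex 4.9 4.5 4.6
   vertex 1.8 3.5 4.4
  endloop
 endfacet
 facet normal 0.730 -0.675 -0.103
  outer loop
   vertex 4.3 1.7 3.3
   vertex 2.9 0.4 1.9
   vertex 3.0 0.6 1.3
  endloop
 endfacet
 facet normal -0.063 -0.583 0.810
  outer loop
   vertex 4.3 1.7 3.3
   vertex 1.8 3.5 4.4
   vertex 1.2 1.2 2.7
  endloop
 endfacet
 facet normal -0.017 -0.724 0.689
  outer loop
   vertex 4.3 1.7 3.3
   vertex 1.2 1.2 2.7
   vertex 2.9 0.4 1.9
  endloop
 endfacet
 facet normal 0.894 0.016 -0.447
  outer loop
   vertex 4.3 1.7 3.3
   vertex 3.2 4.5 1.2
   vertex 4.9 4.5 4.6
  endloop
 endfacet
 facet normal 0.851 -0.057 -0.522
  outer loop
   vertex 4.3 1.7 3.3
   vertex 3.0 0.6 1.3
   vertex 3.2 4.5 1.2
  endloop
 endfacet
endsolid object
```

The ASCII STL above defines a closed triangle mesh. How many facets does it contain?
16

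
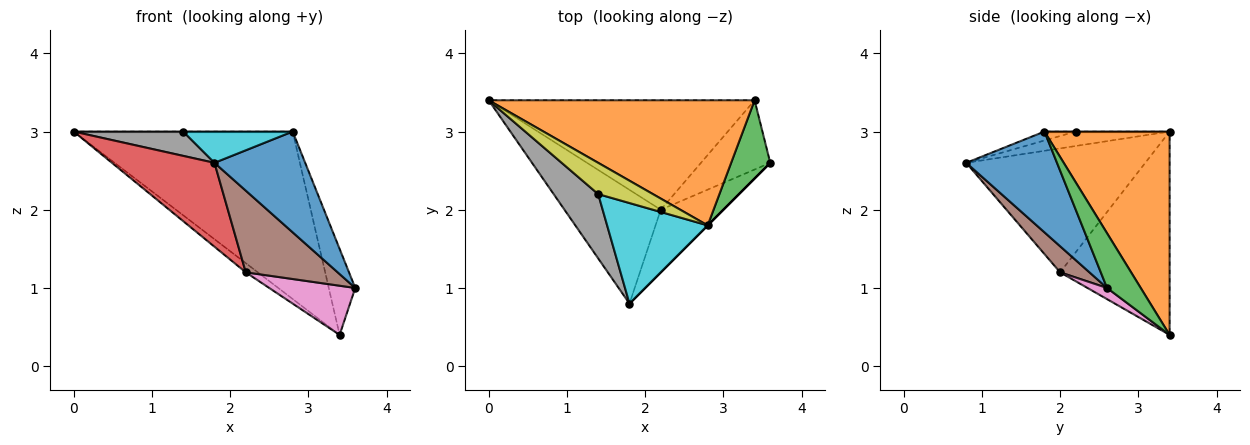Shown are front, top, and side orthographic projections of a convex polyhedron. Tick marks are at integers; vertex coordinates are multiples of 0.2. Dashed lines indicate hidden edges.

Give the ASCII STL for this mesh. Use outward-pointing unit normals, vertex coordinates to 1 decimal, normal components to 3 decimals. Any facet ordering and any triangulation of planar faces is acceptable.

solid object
 facet normal 0.707 -0.707 0.000
  outer loop
   vertex 2.8 1.8 3.0
   vertex 1.8 0.8 2.6
   vertex 3.6 2.6 1.0
  endloop
 endfacet
 facet normal 0.416 0.728 0.544
  outer loop
   vertex 2.8 1.8 3.0
   vertex 3.4 3.4 0.4
   vertex 0.0 3.4 3.0
  endloop
 endfacet
 facet normal 0.686 0.539 0.490
  outer loop
   vertex 2.8 1.8 3.0
   vertex 3.6 2.6 1.0
   vertex 3.4 3.4 0.4
  endloop
 endfacet
 facet normal -0.720 -0.412 -0.559
  outer loop
   vertex 2.2 2.0 1.2
   vertex 1.8 0.8 2.6
   vertex 0.0 3.4 3.0
  endloop
 endfacet
 facet normal -0.606 0.067 -0.793
  outer loop
   vertex 2.2 2.0 1.2
   vertex 0.0 3.4 3.0
   vertex 3.4 3.4 0.4
  endloop
 endfacet
 facet normal 0.246 -0.770 -0.589
  outer loop
   vertex 2.2 2.0 1.2
   vertex 3.6 2.6 1.0
   vertex 1.8 0.8 2.6
  endloop
 endfacet
 facet normal 0.130 -0.574 -0.809
  outer loop
   vertex 2.2 2.0 1.2
   vertex 3.4 3.4 0.4
   vertex 3.6 2.6 1.0
  endloop
 endfacet
 facet normal -0.290 -0.339 0.895
  outer loop
   vertex 1.4 2.2 3.0
   vertex 0.0 3.4 3.0
   vertex 1.8 0.8 2.6
  endloop
 endfacet
 facet normal 0.000 0.000 1.000
  outer loop
   vertex 1.4 2.2 3.0
   vertex 2.8 1.8 3.0
   vertex 0.0 3.4 3.0
  endloop
 endfacet
 facet normal -0.085 -0.296 0.951
  outer loop
   vertex 1.4 2.2 3.0
   vertex 1.8 0.8 2.6
   vertex 2.8 1.8 3.0
  endloop
 endfacet
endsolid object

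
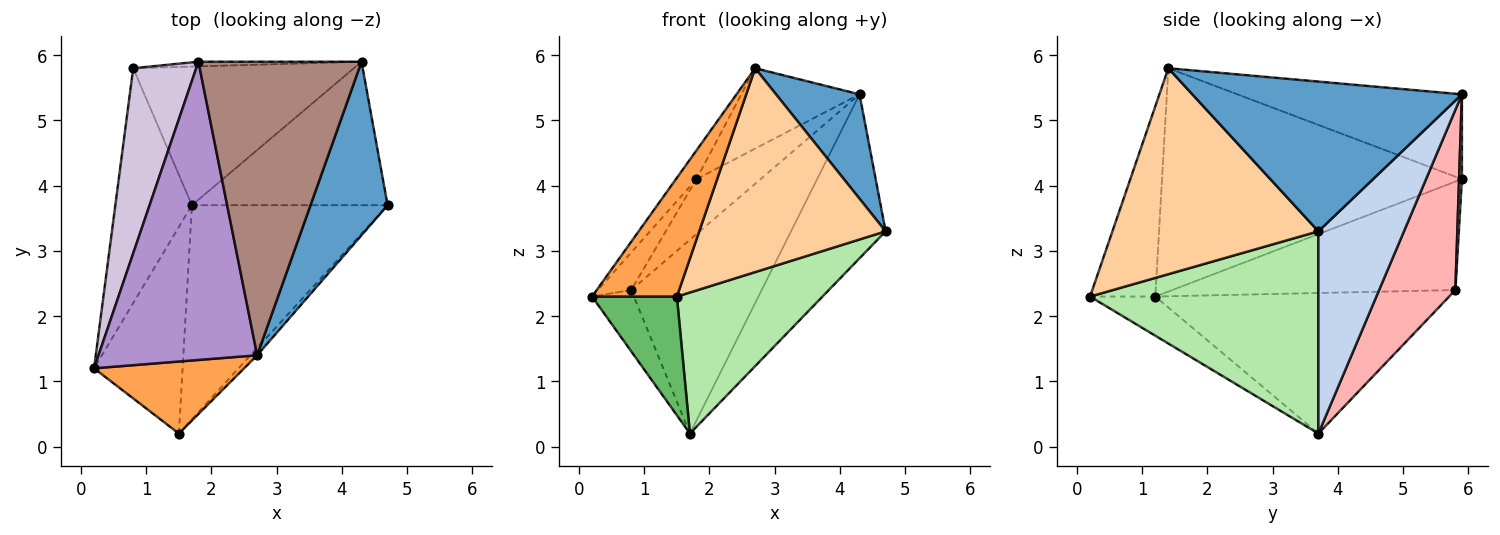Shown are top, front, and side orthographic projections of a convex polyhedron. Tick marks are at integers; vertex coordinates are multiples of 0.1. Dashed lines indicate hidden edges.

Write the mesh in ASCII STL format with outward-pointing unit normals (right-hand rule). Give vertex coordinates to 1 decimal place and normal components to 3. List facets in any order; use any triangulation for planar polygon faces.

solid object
 facet normal 0.857 -0.266 0.441
  outer loop
   vertex 2.7 1.4 5.8
   vertex 4.7 3.7 3.3
   vertex 4.3 5.9 5.4
  endloop
 endfacet
 facet normal 0.563 0.622 -0.544
  outer loop
   vertex 1.7 3.7 0.2
   vertex 4.3 5.9 5.4
   vertex 4.7 3.7 3.3
  endloop
 endfacet
 facet normal -0.549 -0.714 0.433
  outer loop
   vertex 1.5 0.2 2.3
   vertex 2.7 1.4 5.8
   vertex 0.2 1.2 2.3
  endloop
 endfacet
 facet normal 0.741 -0.671 -0.024
  outer loop
   vertex 1.5 0.2 2.3
   vertex 4.7 3.7 3.3
   vertex 2.7 1.4 5.8
  endloop
 endfacet
 facet normal -0.358 -0.465 -0.810
  outer loop
   vertex 1.5 0.2 2.3
   vertex 0.2 1.2 2.3
   vertex 1.7 3.7 0.2
  endloop
 endfacet
 facet normal 0.653 -0.417 -0.632
  outer loop
   vertex 1.5 0.2 2.3
   vertex 1.7 3.7 0.2
   vertex 4.7 3.7 3.3
  endloop
 endfacet
 facet normal -0.871 0.124 -0.475
  outer loop
   vertex 0.8 5.8 2.4
   vertex 1.7 3.7 0.2
   vertex 0.2 1.2 2.3
  endloop
 endfacet
 facet normal 0.429 0.735 -0.525
  outer loop
   vertex 0.8 5.8 2.4
   vertex 4.3 5.9 5.4
   vertex 1.7 3.7 0.2
  endloop
 endfacet
 facet normal -0.814 0.056 0.578
  outer loop
   vertex 1.8 5.9 4.1
   vertex 0.2 1.2 2.3
   vertex 2.7 1.4 5.8
  endloop
 endfacet
 facet normal -0.860 0.101 0.500
  outer loop
   vertex 1.8 5.9 4.1
   vertex 0.8 5.8 2.4
   vertex 0.2 1.2 2.3
  endloop
 endfacet
 facet normal -0.448 0.236 0.862
  outer loop
   vertex 1.8 5.9 4.1
   vertex 2.7 1.4 5.8
   vertex 4.3 5.9 5.4
  endloop
 endfacet
 facet normal 0.044 0.995 -0.084
  outer loop
   vertex 1.8 5.9 4.1
   vertex 4.3 5.9 5.4
   vertex 0.8 5.8 2.4
  endloop
 endfacet
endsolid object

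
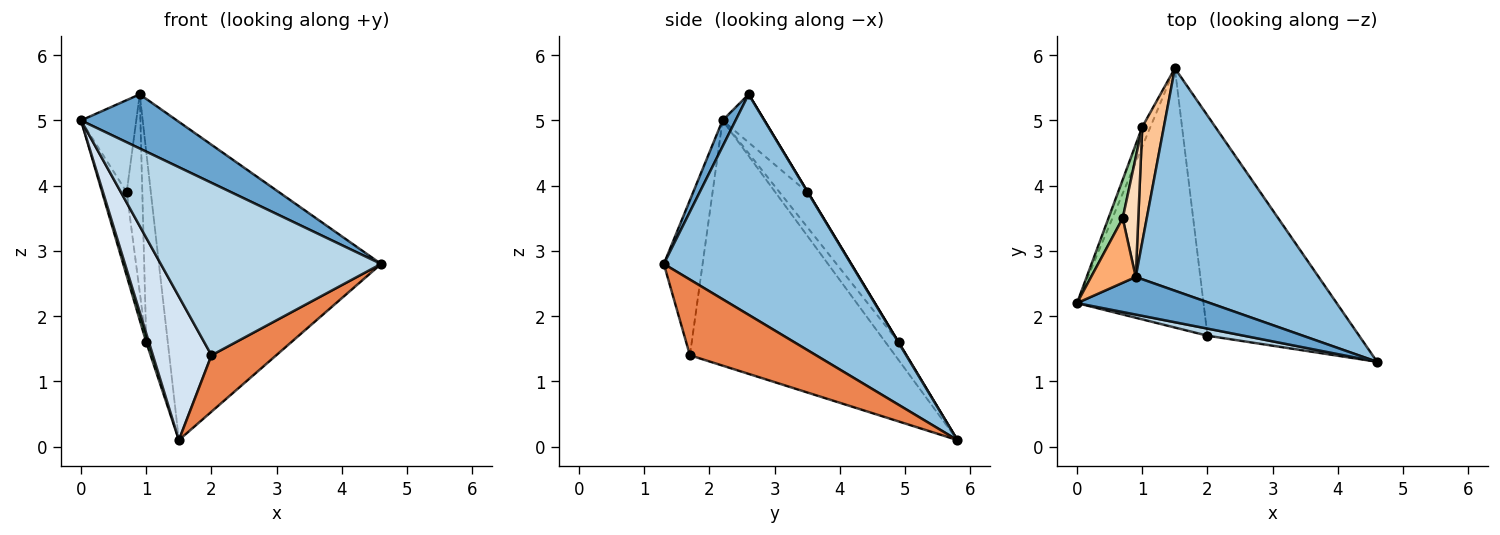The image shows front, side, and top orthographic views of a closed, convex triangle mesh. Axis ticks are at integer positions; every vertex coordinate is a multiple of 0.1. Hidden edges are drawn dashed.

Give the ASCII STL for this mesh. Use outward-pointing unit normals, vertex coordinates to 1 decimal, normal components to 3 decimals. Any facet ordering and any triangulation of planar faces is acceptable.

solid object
 facet normal 0.111 -0.817 0.566
  outer loop
   vertex 0.9 2.6 5.4
   vertex 0.0 2.2 5.0
   vertex 4.6 1.3 2.8
  endloop
 endfacet
 facet normal 0.568 0.674 0.471
  outer loop
   vertex 0.9 2.6 5.4
   vertex 4.6 1.3 2.8
   vertex 1.5 5.8 0.1
  endloop
 endfacet
 facet normal -0.173 -0.984 0.040
  outer loop
   vertex 2.0 1.7 1.4
   vertex 4.6 1.3 2.8
   vertex 0.0 2.2 5.0
  endloop
 endfacet
 facet normal -0.861 -0.246 -0.444
  outer loop
   vertex 2.0 1.7 1.4
   vertex 0.0 2.2 5.0
   vertex 1.5 5.8 0.1
  endloop
 endfacet
 facet normal 0.435 -0.223 -0.872
  outer loop
   vertex 2.0 1.7 1.4
   vertex 1.5 5.8 0.1
   vertex 4.6 1.3 2.8
  endloop
 endfacet
 facet normal -0.526 0.696 0.488
  outer loop
   vertex 0.7 3.5 3.9
   vertex 0.0 2.2 5.0
   vertex 0.9 2.6 5.4
  endloop
 endfacet
 facet normal 0.015 0.855 0.518
  outer loop
   vertex 1.0 4.9 1.6
   vertex 0.9 2.6 5.4
   vertex 1.5 5.8 0.1
  endloop
 endfacet
 facet normal -0.028 0.855 0.517
  outer loop
   vertex 1.0 4.9 1.6
   vertex 0.7 3.5 3.9
   vertex 0.9 2.6 5.4
  endloop
 endfacet
 facet normal -0.895 -0.181 -0.407
  outer loop
   vertex 1.0 4.9 1.6
   vertex 1.5 5.8 0.1
   vertex 0.0 2.2 5.0
  endloop
 endfacet
 facet normal -0.717 0.633 0.292
  outer loop
   vertex 1.0 4.9 1.6
   vertex 0.0 2.2 5.0
   vertex 0.7 3.5 3.9
  endloop
 endfacet
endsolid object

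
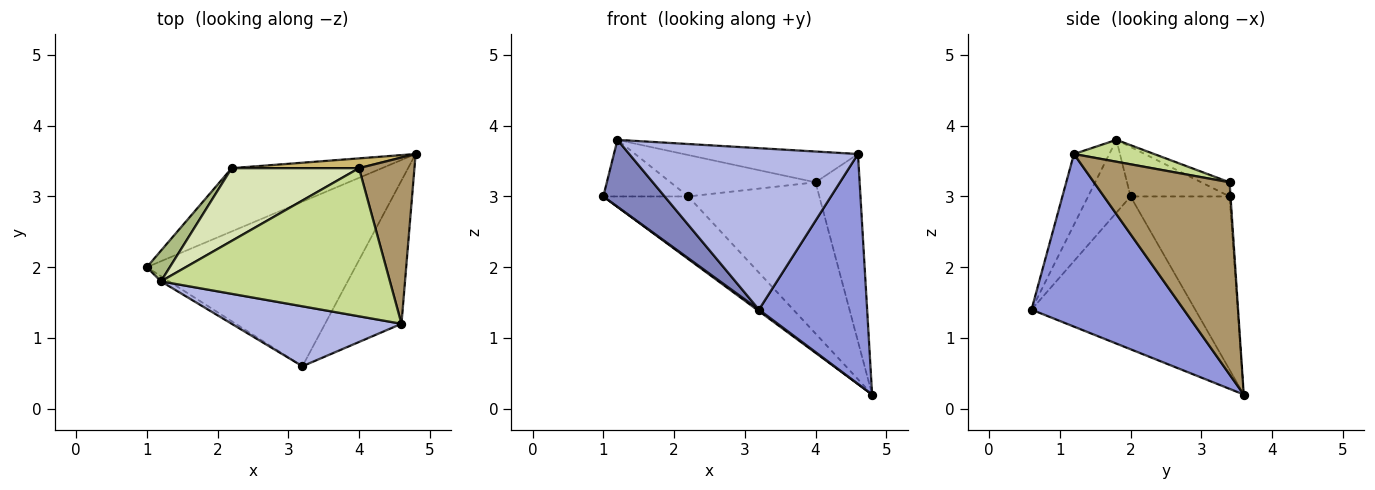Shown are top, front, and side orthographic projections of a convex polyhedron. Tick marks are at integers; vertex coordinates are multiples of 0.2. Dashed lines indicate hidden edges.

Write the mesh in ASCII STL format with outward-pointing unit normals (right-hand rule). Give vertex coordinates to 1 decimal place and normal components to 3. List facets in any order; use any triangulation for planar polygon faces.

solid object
 facet normal -0.591 -0.007 -0.806
  outer loop
   vertex 3.2 0.6 1.4
   vertex 1.0 2.0 3.0
   vertex 4.8 3.6 0.2
  endloop
 endfacet
 facet normal -0.568 -0.821 -0.063
  outer loop
   vertex 1.2 1.8 3.8
   vertex 1.0 2.0 3.0
   vertex 3.2 0.6 1.4
  endloop
 endfacet
 facet normal 0.767 -0.545 -0.339
  outer loop
   vertex 4.6 1.2 3.6
   vertex 3.2 0.6 1.4
   vertex 4.8 3.6 0.2
  endloop
 endfacet
 facet normal -0.143 -0.928 0.344
  outer loop
   vertex 4.6 1.2 3.6
   vertex 1.2 1.8 3.8
   vertex 3.2 0.6 1.4
  endloop
 endfacet
 facet normal -0.634 0.544 -0.550
  outer loop
   vertex 2.2 3.4 3.0
   vertex 4.8 3.6 0.2
   vertex 1.0 2.0 3.0
  endloop
 endfacet
 facet normal -0.716 0.614 0.332
  outer loop
   vertex 2.2 3.4 3.0
   vertex 1.0 2.0 3.0
   vertex 1.2 1.8 3.8
  endloop
 endfacet
 facet normal 0.093 0.203 0.975
  outer loop
   vertex 4.0 3.4 3.2
   vertex 1.2 1.8 3.8
   vertex 4.6 1.2 3.6
  endloop
 endfacet
 facet normal -0.096 0.493 0.865
  outer loop
   vertex 4.0 3.4 3.2
   vertex 2.2 3.4 3.0
   vertex 1.2 1.8 3.8
  endloop
 endfacet
 facet normal 0.917 0.298 0.264
  outer loop
   vertex 4.0 3.4 3.2
   vertex 4.6 1.2 3.6
   vertex 4.8 3.6 0.2
  endloop
 endfacet
 facet normal -0.007 0.998 0.065
  outer loop
   vertex 4.0 3.4 3.2
   vertex 4.8 3.6 0.2
   vertex 2.2 3.4 3.0
  endloop
 endfacet
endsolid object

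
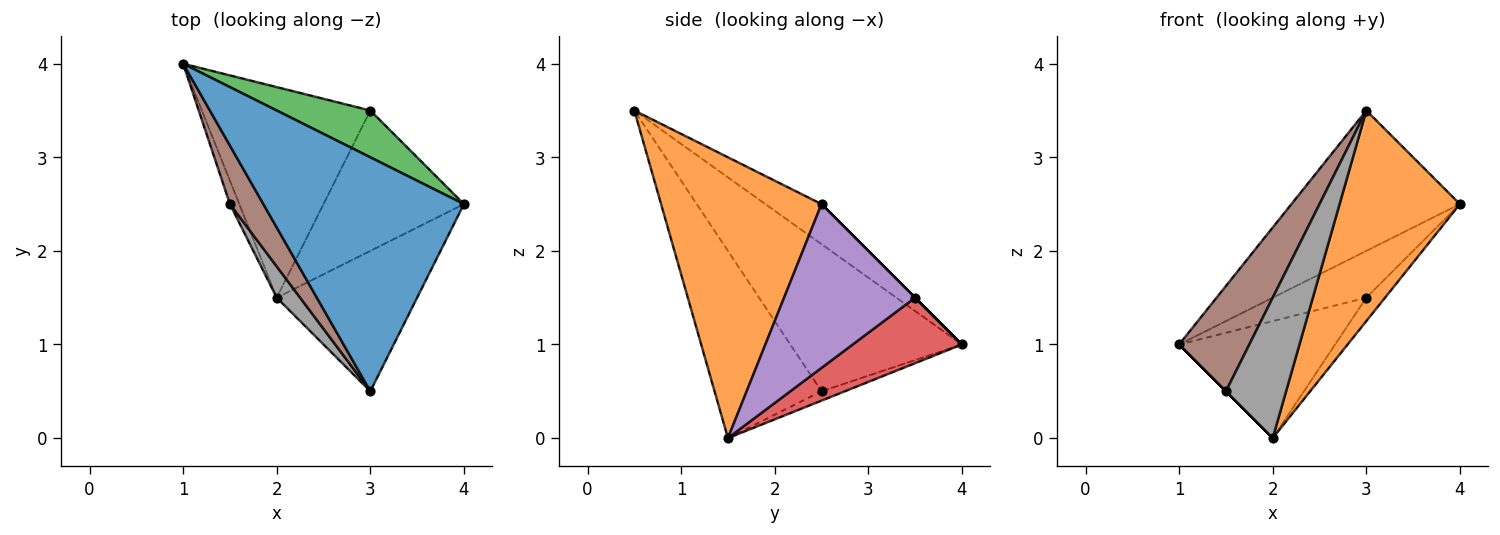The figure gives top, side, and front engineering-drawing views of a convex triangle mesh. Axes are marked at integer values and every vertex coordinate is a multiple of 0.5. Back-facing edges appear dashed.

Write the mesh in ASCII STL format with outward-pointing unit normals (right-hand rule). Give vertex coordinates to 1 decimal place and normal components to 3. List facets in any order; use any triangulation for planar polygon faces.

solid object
 facet normal -0.169 0.507 0.845
  outer loop
   vertex 3.0 0.5 3.5
   vertex 4.0 2.5 2.5
   vertex 1.0 4.0 1.0
  endloop
 endfacet
 facet normal 0.743 -0.557 -0.371
  outer loop
   vertex 2.0 1.5 0.0
   vertex 4.0 2.5 2.5
   vertex 3.0 0.5 3.5
  endloop
 endfacet
 facet normal 0.000 0.707 0.707
  outer loop
   vertex 3.0 3.5 1.5
   vertex 1.0 4.0 1.0
   vertex 4.0 2.5 2.5
  endloop
 endfacet
 facet normal 0.322 0.460 -0.828
  outer loop
   vertex 3.0 3.5 1.5
   vertex 2.0 1.5 0.0
   vertex 1.0 4.0 1.0
  endloop
 endfacet
 facet normal 0.755 0.108 -0.647
  outer loop
   vertex 3.0 3.5 1.5
   vertex 4.0 2.5 2.5
   vertex 2.0 1.5 0.0
  endloop
 endfacet
 facet normal -0.906 -0.371 0.206
  outer loop
   vertex 1.5 2.5 0.5
   vertex 3.0 0.5 3.5
   vertex 1.0 4.0 1.0
  endloop
 endfacet
 facet normal -0.707 0.000 -0.707
  outer loop
   vertex 1.5 2.5 0.5
   vertex 1.0 4.0 1.0
   vertex 2.0 1.5 0.0
  endloop
 endfacet
 facet normal -0.866 -0.487 0.108
  outer loop
   vertex 1.5 2.5 0.5
   vertex 2.0 1.5 0.0
   vertex 3.0 0.5 3.5
  endloop
 endfacet
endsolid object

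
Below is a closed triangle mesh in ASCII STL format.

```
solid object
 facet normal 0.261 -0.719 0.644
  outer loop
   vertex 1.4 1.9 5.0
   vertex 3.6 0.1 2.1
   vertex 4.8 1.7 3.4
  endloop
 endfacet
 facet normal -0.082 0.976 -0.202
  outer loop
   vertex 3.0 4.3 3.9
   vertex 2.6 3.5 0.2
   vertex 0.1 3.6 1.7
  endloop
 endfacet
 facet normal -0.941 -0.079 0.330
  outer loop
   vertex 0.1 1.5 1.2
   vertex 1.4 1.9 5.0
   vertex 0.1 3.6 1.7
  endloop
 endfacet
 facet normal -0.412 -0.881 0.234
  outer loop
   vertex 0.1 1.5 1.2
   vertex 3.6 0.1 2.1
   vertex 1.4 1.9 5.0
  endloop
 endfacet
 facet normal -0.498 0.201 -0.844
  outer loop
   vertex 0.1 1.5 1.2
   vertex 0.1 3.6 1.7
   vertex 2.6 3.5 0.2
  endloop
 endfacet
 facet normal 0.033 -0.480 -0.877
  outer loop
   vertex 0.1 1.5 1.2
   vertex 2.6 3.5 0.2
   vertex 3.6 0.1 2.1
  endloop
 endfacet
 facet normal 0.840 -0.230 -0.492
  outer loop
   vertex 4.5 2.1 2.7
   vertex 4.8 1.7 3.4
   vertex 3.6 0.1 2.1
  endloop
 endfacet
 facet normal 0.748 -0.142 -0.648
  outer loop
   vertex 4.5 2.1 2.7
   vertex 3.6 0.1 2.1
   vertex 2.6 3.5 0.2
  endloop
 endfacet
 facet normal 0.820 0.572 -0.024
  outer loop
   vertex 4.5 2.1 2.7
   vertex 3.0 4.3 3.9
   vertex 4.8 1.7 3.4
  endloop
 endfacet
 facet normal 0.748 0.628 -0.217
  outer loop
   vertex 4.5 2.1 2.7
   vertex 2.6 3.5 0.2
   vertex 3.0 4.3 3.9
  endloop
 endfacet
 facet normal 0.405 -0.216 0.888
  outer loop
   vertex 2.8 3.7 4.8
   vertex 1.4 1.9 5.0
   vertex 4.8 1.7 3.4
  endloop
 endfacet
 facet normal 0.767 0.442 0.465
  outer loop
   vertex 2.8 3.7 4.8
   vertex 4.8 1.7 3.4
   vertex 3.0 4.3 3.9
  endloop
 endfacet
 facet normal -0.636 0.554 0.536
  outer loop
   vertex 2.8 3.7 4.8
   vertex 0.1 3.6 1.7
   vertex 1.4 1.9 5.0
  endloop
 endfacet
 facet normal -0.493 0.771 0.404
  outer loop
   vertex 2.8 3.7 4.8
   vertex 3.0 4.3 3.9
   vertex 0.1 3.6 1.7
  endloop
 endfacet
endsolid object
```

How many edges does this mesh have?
21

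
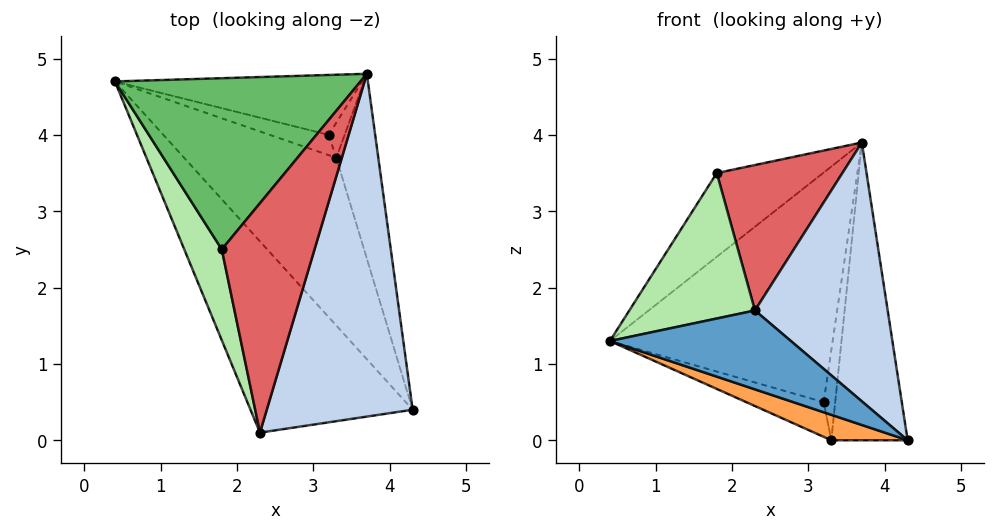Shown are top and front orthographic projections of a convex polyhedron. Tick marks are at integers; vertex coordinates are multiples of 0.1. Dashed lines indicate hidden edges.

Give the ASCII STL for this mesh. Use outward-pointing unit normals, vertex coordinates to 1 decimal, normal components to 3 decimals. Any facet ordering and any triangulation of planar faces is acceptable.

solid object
 facet normal -0.589 -0.308 -0.747
  outer loop
   vertex 2.3 0.1 1.7
   vertex 0.4 4.7 1.3
   vertex 4.3 0.4 0.0
  endloop
 endfacet
 facet normal 0.609 -0.478 0.633
  outer loop
   vertex 2.3 0.1 1.7
   vertex 4.3 0.4 0.0
   vertex 3.7 4.8 3.9
  endloop
 endfacet
 facet normal -0.444 -0.134 -0.886
  outer loop
   vertex 3.3 3.7 0.0
   vertex 4.3 0.4 0.0
   vertex 0.4 4.7 1.3
  endloop
 endfacet
 facet normal 0.942 0.285 -0.177
  outer loop
   vertex 3.3 3.7 0.0
   vertex 3.7 4.8 3.9
   vertex 4.3 0.4 0.0
  endloop
 endfacet
 facet normal -0.585 0.356 0.729
  outer loop
   vertex 1.8 2.5 3.5
   vertex 3.7 4.8 3.9
   vertex 0.4 4.7 1.3
  endloop
 endfacet
 facet normal -0.908 -0.356 0.222
  outer loop
   vertex 1.8 2.5 3.5
   vertex 0.4 4.7 1.3
   vertex 2.3 0.1 1.7
  endloop
 endfacet
 facet normal 0.426 -0.485 0.764
  outer loop
   vertex 1.8 2.5 3.5
   vertex 2.3 0.1 1.7
   vertex 3.7 4.8 3.9
  endloop
 endfacet
 facet normal 0.167 0.954 -0.249
  outer loop
   vertex 3.2 4.0 0.5
   vertex 0.4 4.7 1.3
   vertex 3.7 4.8 3.9
  endloop
 endfacet
 facet normal 0.072 0.862 -0.503
  outer loop
   vertex 3.2 4.0 0.5
   vertex 3.3 3.7 0.0
   vertex 0.4 4.7 1.3
  endloop
 endfacet
 facet normal 0.700 0.666 -0.260
  outer loop
   vertex 3.2 4.0 0.5
   vertex 3.7 4.8 3.9
   vertex 3.3 3.7 0.0
  endloop
 endfacet
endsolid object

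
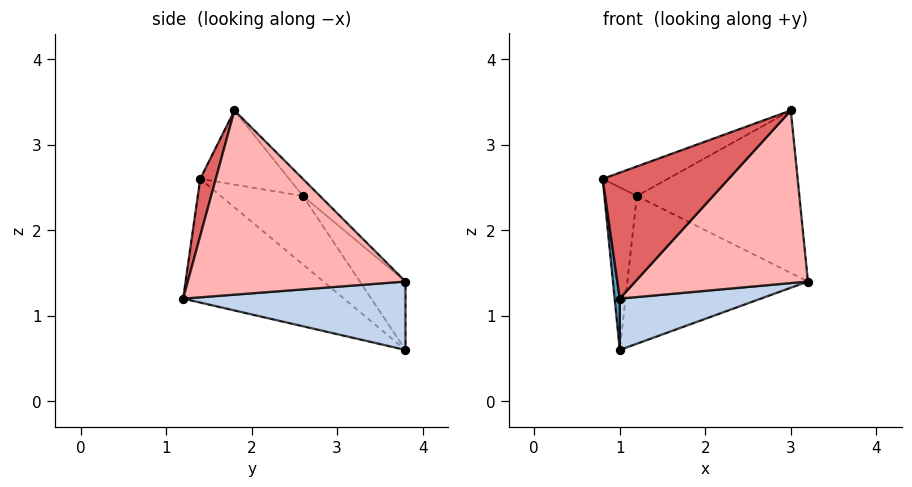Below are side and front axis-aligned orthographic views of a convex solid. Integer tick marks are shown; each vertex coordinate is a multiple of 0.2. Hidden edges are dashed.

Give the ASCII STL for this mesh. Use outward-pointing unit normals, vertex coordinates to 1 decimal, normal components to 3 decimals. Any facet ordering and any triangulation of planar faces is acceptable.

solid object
 facet normal -0.990 -0.032 -0.137
  outer loop
   vertex 1.0 1.2 1.2
   vertex 0.8 1.4 2.6
   vertex 1.0 3.8 0.6
  endloop
 endfacet
 facet normal 0.334 -0.212 -0.918
  outer loop
   vertex 1.0 1.2 1.2
   vertex 1.0 3.8 0.6
   vertex 3.2 3.8 1.4
  endloop
 endfacet
 facet normal -0.878 0.348 0.329
  outer loop
   vertex 1.2 2.6 2.4
   vertex 1.0 3.8 0.6
   vertex 0.8 1.4 2.6
  endloop
 endfacet
 facet normal -0.203 0.804 0.559
  outer loop
   vertex 1.2 2.6 2.4
   vertex 3.2 3.8 1.4
   vertex 1.0 3.8 0.6
  endloop
 endfacet
 facet normal -0.372 0.272 0.887
  outer loop
   vertex 3.0 1.8 3.4
   vertex 1.2 2.6 2.4
   vertex 0.8 1.4 2.6
  endloop
 endfacet
 facet normal -0.075 0.709 0.701
  outer loop
   vertex 3.0 1.8 3.4
   vertex 3.2 3.8 1.4
   vertex 1.2 2.6 2.4
  endloop
 endfacet
 facet normal 0.121 -0.980 0.157
  outer loop
   vertex 3.0 1.8 3.4
   vertex 0.8 1.4 2.6
   vertex 1.0 1.2 1.2
  endloop
 endfacet
 facet normal 0.689 -0.546 -0.477
  outer loop
   vertex 3.0 1.8 3.4
   vertex 1.0 1.2 1.2
   vertex 3.2 3.8 1.4
  endloop
 endfacet
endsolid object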